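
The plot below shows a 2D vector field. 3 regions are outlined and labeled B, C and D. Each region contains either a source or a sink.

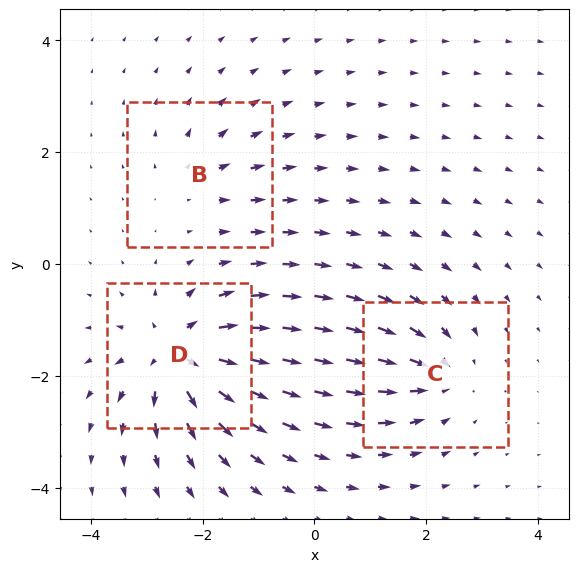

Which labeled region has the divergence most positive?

D

Divergence at each region's feature centre — B: about +2, C: about -4, D: about +6. Region D is most positive.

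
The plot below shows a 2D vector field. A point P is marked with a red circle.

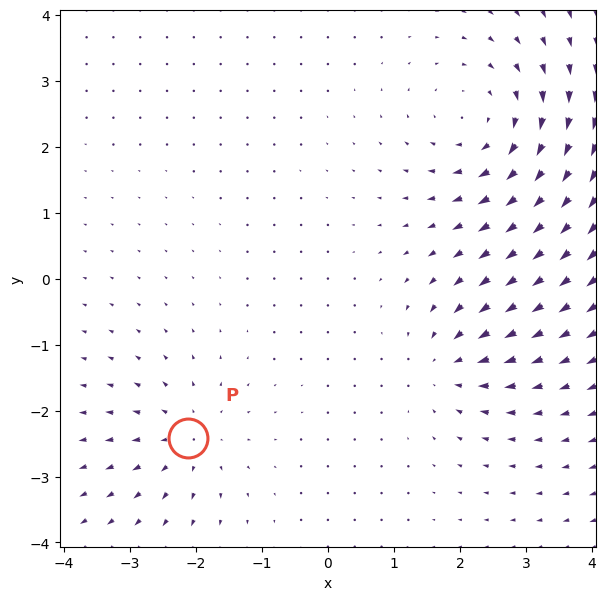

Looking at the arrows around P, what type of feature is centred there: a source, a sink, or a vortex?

source

At P (-2.1, -2.4) the arrows spread outward. Divergence about +3, curl ≈0 — positive divergence with near-zero curl is a source.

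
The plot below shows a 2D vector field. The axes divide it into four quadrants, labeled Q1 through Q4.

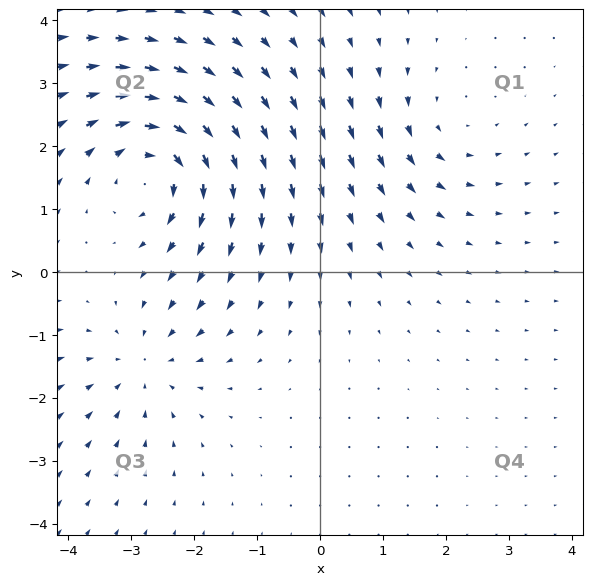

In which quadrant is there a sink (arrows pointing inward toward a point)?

Q3

The sink sits at approximately (-2.8, -1.5), which lies in quadrant Q3. The divergence there is about -3, negative as expected for a sink.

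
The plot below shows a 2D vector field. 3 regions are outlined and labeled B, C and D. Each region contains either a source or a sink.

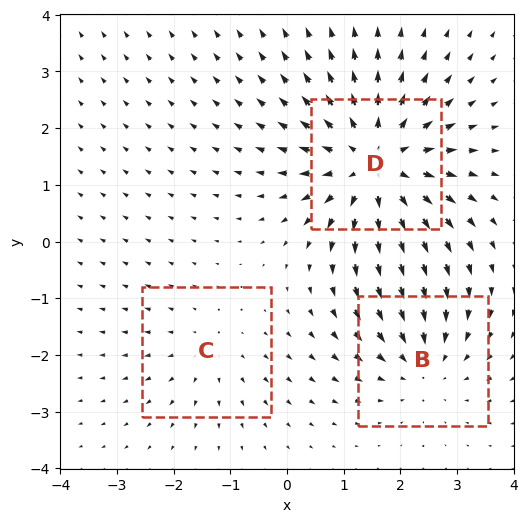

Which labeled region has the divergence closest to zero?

C

Divergence at each region's feature centre — B: about -3, C: about +2, D: about +5. Region C is closest to zero.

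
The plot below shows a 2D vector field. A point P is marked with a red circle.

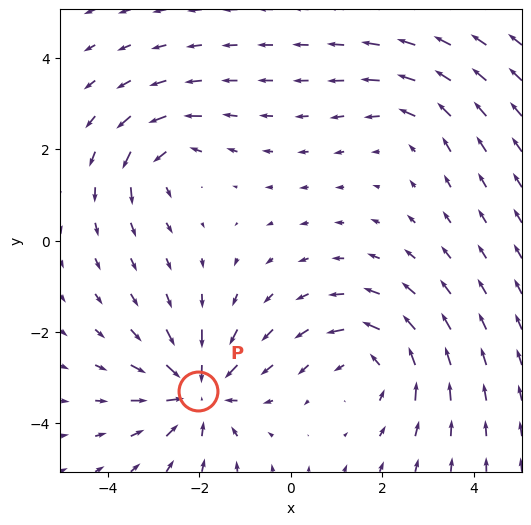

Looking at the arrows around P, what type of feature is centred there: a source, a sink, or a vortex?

sink

At P (-2.0, -3.3) the arrows converge inward. Divergence about -5, curl ≈0 — negative divergence with near-zero curl is a sink.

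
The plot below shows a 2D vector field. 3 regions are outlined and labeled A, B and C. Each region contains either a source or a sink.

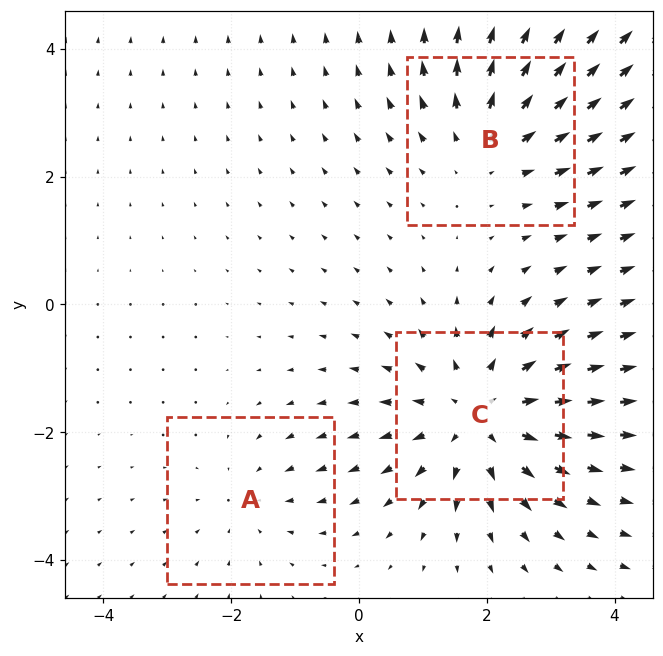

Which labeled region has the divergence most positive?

C

Divergence at each region's feature centre — A: about -2, B: about +3, C: about +4. Region C is most positive.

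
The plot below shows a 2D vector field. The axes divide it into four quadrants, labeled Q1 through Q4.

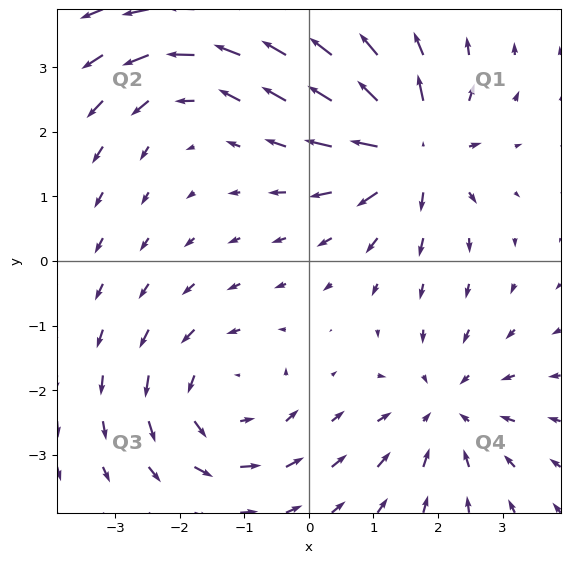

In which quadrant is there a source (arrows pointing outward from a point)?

Q1

The source sits at approximately (1.6, 1.7), which lies in quadrant Q1. The divergence there is about +7, positive as expected for a source.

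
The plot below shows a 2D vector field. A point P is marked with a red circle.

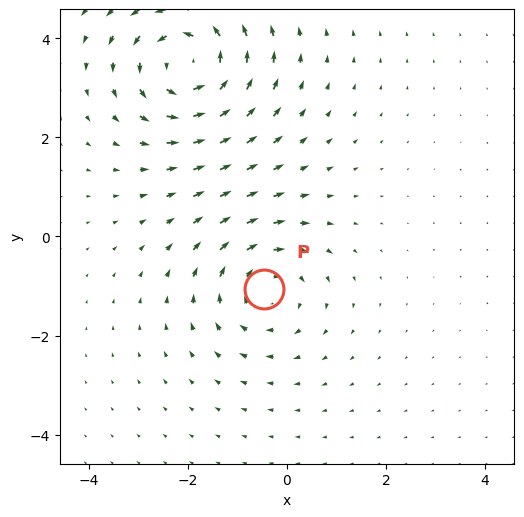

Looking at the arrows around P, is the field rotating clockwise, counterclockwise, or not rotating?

Near P at (-0.5, -1.1) the arrows circulate clockwise. The curl (z-component) there is about -2; negative curl means clockwise rotation.

clockwise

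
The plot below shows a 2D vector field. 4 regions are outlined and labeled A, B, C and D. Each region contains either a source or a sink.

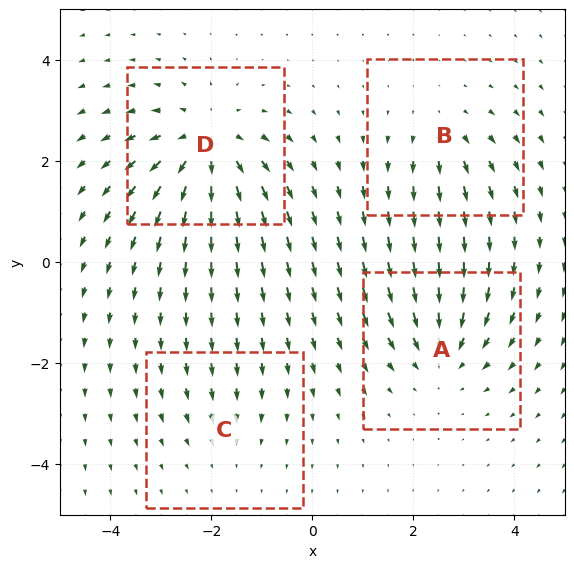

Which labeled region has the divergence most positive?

D

Divergence at each region's feature centre — A: about -4, B: about +3, C: about -2, D: about +6. Region D is most positive.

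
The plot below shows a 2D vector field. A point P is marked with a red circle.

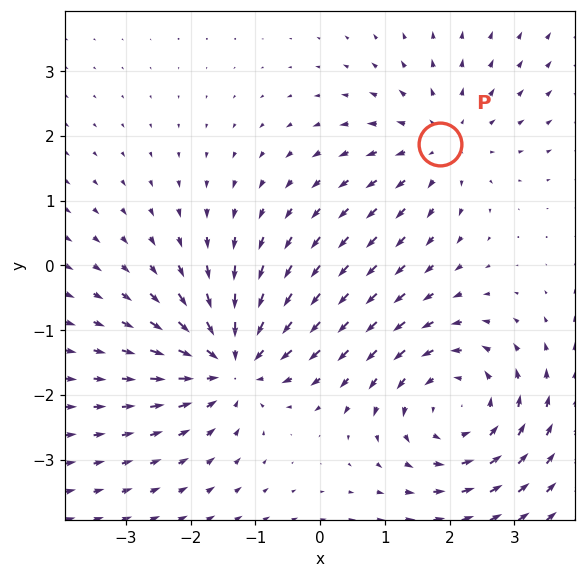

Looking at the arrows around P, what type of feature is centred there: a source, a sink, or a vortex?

At P (1.9, 1.9) the arrows spread outward. Divergence about +3, curl ≈0 — positive divergence with near-zero curl is a source.

source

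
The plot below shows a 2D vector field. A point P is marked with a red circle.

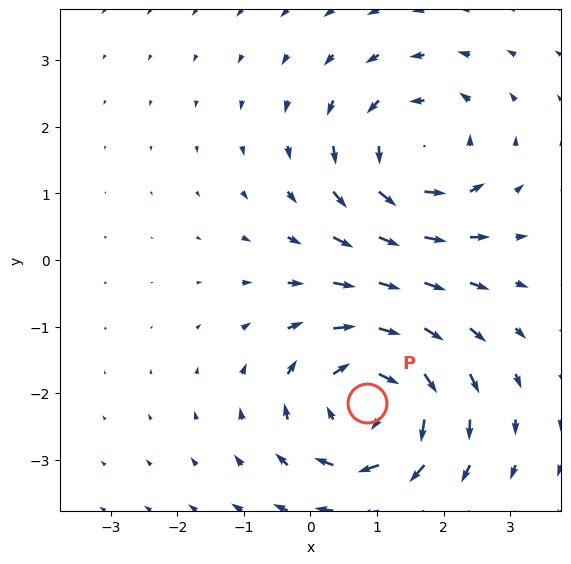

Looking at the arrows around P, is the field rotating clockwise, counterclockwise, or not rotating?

clockwise

Near P at (0.9, -2.2) the arrows circulate clockwise. The curl (z-component) there is about -4; negative curl means clockwise rotation.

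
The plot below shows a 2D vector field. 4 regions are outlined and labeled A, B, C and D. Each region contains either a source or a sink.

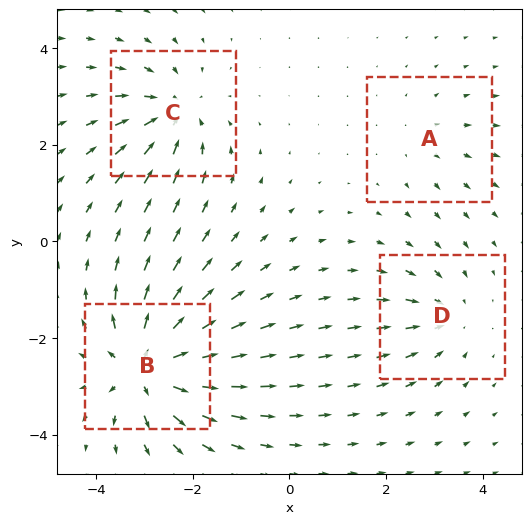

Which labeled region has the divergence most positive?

Divergence at each region's feature centre — A: about +2, B: about +8, C: about -5, D: about -4. Region B is most positive.

B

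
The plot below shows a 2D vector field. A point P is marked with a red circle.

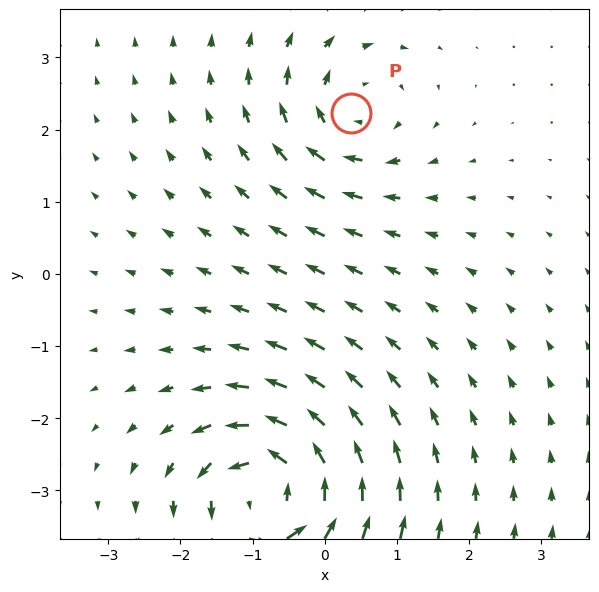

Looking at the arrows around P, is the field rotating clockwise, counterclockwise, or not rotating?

clockwise

Near P at (0.4, 2.2) the arrows circulate clockwise. The curl (z-component) there is about -4; negative curl means clockwise rotation.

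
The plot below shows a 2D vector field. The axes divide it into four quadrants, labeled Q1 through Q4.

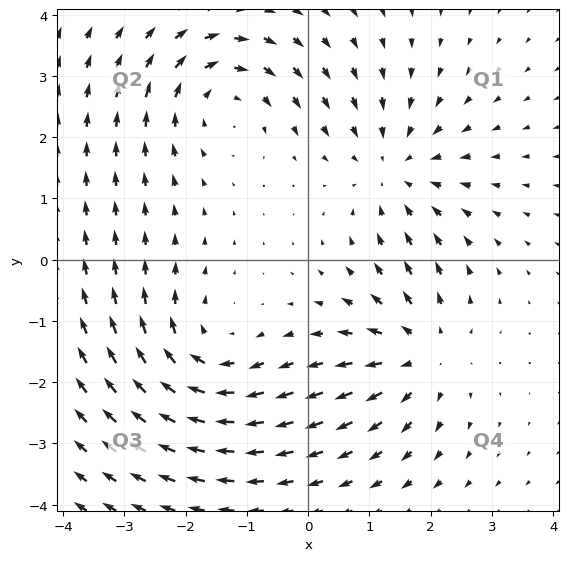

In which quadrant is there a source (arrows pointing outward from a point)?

The source sits at approximately (1.8, -1.5), which lies in quadrant Q4. The divergence there is about +4, positive as expected for a source.

Q4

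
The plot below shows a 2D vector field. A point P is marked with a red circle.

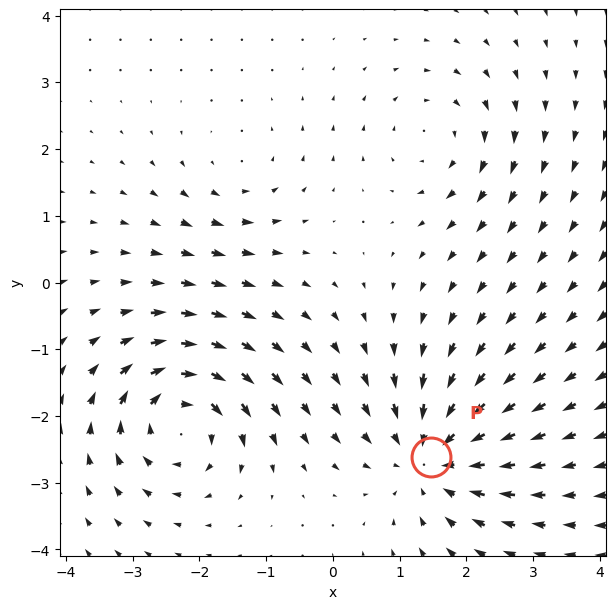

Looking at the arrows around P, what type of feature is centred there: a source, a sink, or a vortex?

At P (1.5, -2.6) the arrows converge inward. Divergence about -5, curl ≈0 — negative divergence with near-zero curl is a sink.

sink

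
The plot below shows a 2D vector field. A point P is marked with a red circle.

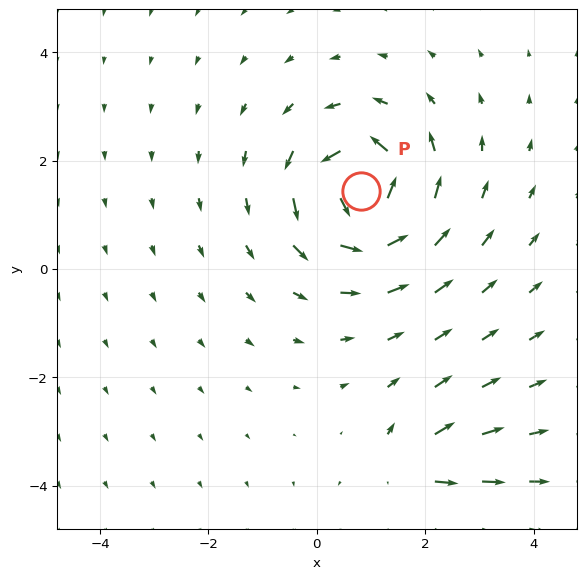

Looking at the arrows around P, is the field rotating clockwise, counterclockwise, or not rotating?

Near P at (0.8, 1.4) the arrows circulate counterclockwise. The curl (z-component) there is about +7; positive curl means counterclockwise rotation.

counterclockwise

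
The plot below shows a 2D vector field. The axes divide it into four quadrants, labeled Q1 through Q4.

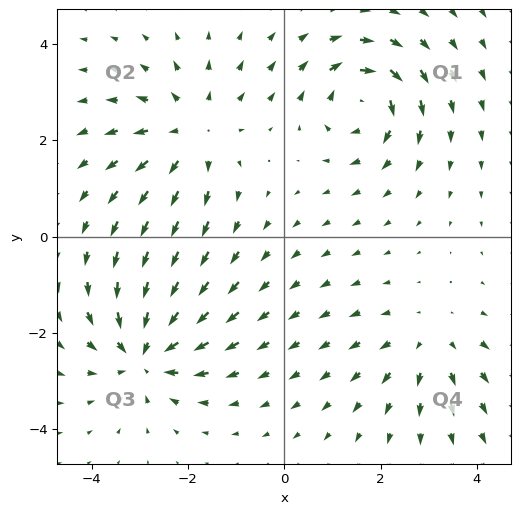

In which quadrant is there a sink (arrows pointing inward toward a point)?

The sink sits at approximately (-2.9, -2.4), which lies in quadrant Q3. The divergence there is about -5, negative as expected for a sink.

Q3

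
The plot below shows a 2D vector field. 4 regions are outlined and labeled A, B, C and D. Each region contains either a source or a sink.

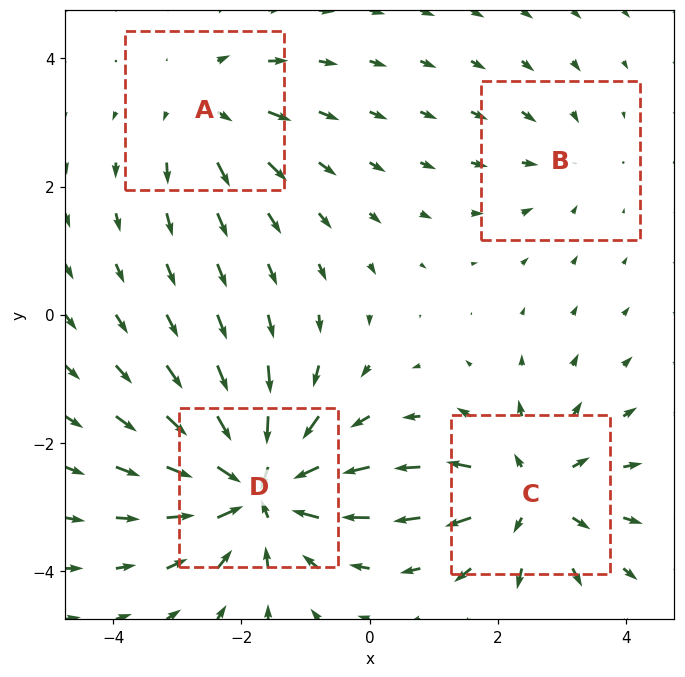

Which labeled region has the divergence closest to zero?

Divergence at each region's feature centre — A: about +3, B: about -2, C: about +5, D: about -7. Region B is closest to zero.

B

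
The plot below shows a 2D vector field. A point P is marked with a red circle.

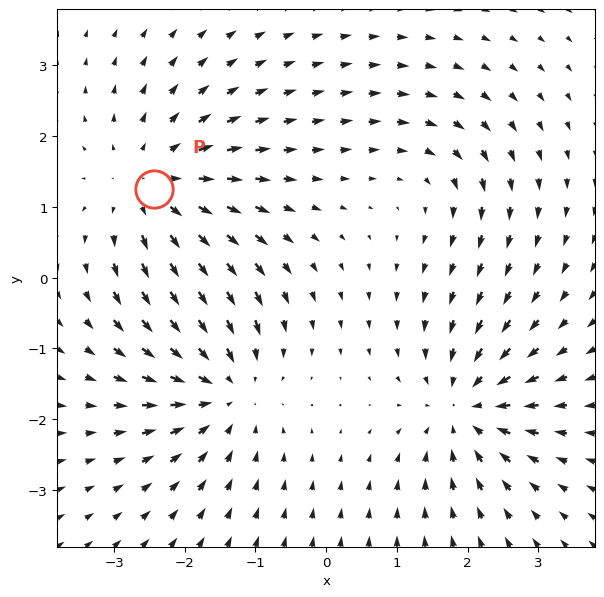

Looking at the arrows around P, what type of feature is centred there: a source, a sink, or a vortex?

At P (-2.4, 1.2) the arrows spread outward. Divergence about +4, curl ≈0 — positive divergence with near-zero curl is a source.

source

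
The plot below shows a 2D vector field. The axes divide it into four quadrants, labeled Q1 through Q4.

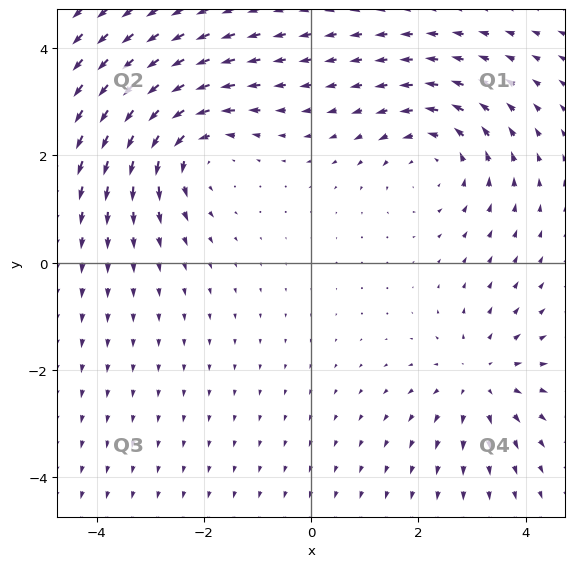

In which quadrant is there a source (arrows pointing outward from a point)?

The source sits at approximately (3.2, -2.2), which lies in quadrant Q4. The divergence there is about +3, positive as expected for a source.

Q4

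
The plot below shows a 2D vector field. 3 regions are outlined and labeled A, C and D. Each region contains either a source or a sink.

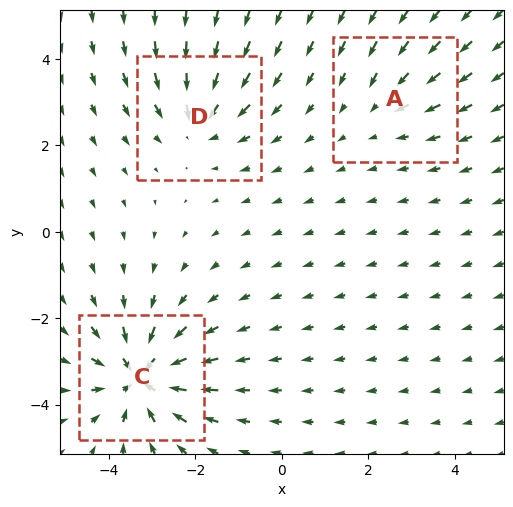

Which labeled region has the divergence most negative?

Divergence at each region's feature centre — A: about -2, C: about -5, D: about -3. Region C is most negative.

C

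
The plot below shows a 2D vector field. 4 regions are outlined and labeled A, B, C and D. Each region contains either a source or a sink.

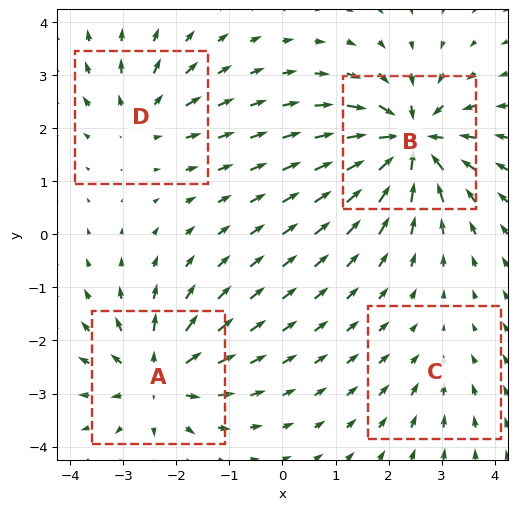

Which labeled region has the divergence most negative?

B

Divergence at each region's feature centre — A: about +6, B: about -8, C: about -2, D: about +4. Region B is most negative.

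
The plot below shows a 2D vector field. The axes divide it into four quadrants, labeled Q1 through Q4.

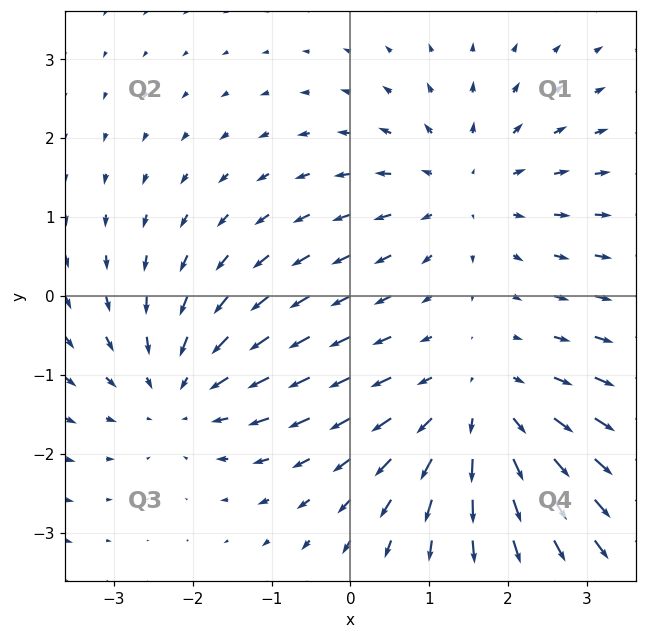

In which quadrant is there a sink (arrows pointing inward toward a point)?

The sink sits at approximately (-2.1, -1.2), which lies in quadrant Q3. The divergence there is about -3, negative as expected for a sink.

Q3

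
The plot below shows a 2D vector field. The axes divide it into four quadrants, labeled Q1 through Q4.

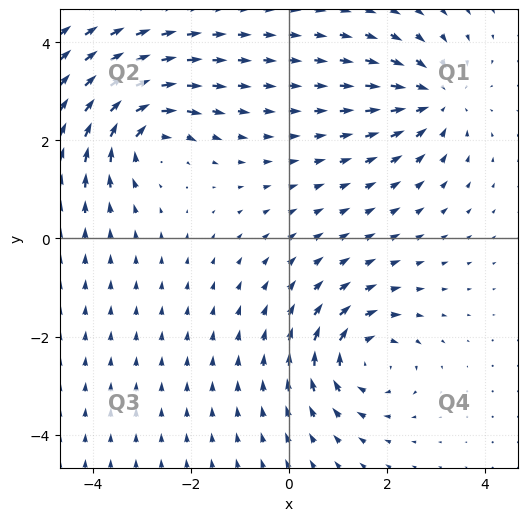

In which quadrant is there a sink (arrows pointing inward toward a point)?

Q1

The sink sits at approximately (3.0, 2.8), which lies in quadrant Q1. The divergence there is about -5, negative as expected for a sink.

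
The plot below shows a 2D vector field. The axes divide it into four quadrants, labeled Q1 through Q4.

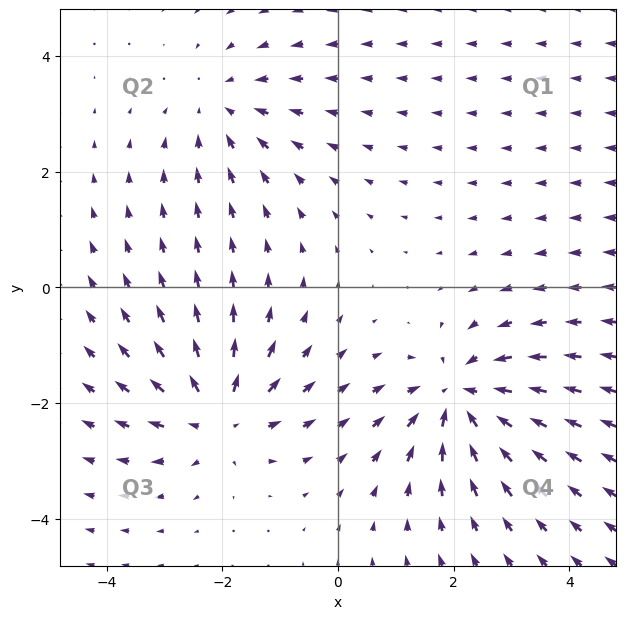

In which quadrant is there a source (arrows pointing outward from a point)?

The source sits at approximately (-2.1, -2.2), which lies in quadrant Q3. The divergence there is about +4, positive as expected for a source.

Q3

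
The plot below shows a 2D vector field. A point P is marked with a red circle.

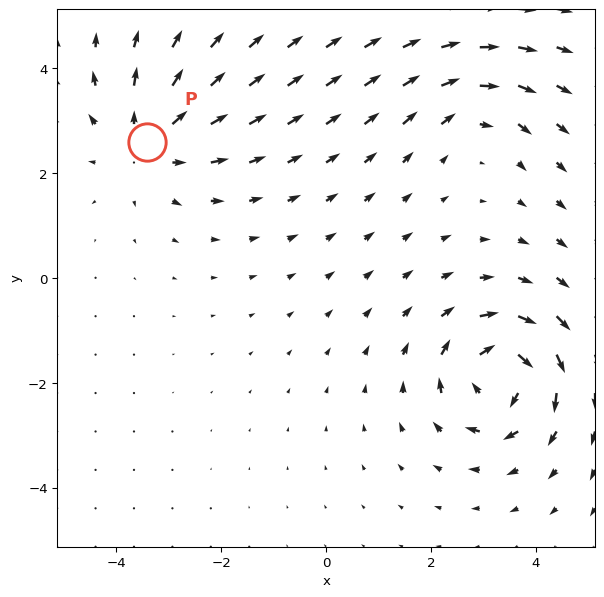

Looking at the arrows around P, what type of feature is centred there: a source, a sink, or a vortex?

source

At P (-3.4, 2.6) the arrows spread outward. Divergence about +3, curl ≈0 — positive divergence with near-zero curl is a source.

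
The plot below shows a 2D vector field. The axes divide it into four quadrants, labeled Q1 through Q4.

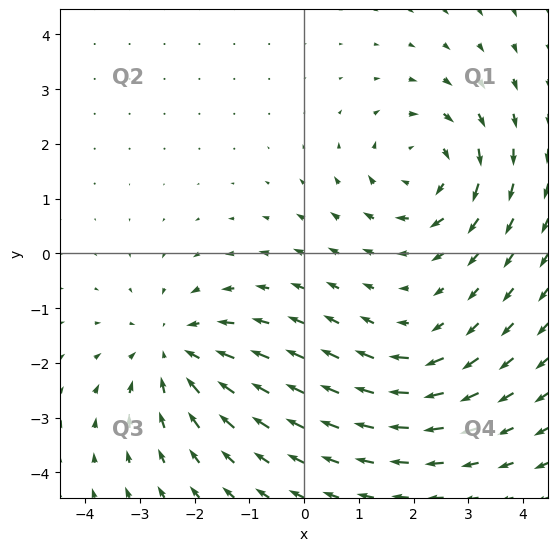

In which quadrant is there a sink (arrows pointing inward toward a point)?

The sink sits at approximately (-2.4, -1.8), which lies in quadrant Q3. The divergence there is about -3, negative as expected for a sink.

Q3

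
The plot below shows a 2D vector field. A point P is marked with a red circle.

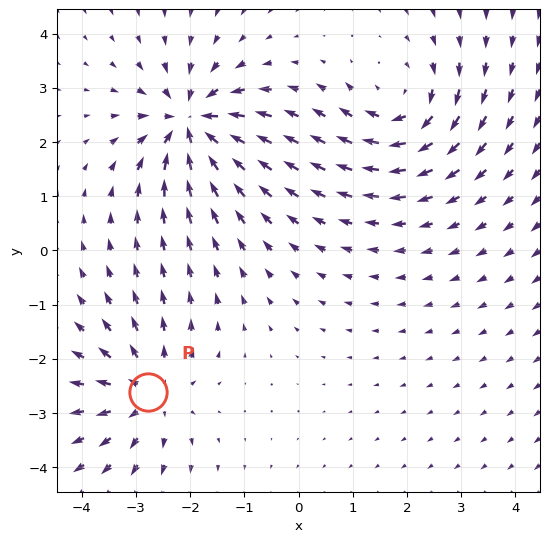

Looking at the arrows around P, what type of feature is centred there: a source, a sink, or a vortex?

At P (-2.8, -2.6) the arrows spread outward. Divergence about +4, curl ≈0 — positive divergence with near-zero curl is a source.

source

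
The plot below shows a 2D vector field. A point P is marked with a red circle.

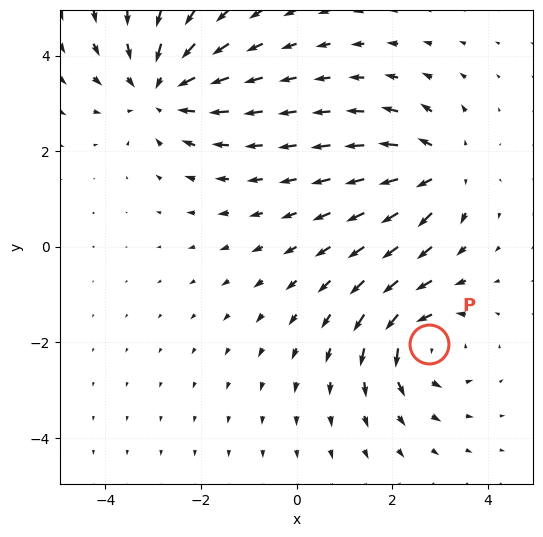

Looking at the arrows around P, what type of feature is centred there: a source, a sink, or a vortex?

At P (2.8, -2.0) the arrows circulate counterclockwise. Divergence ≈0, curl about +4 — near-zero divergence with nonzero curl is a vortex.

vortex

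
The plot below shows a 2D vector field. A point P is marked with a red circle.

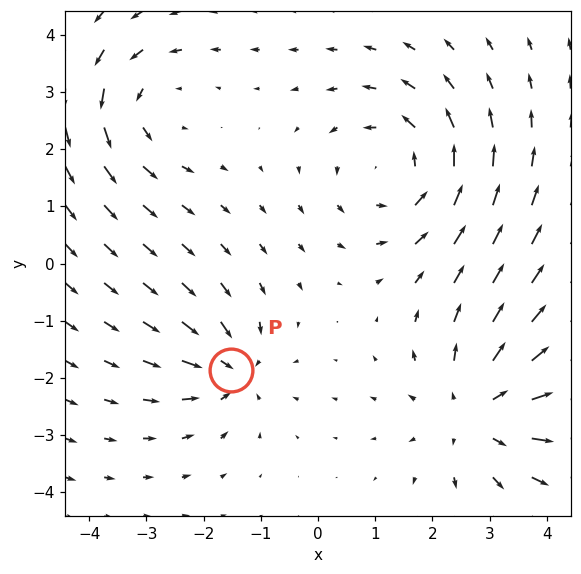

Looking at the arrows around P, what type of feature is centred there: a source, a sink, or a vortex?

sink

At P (-1.5, -1.9) the arrows converge inward. Divergence about -4, curl ≈0 — negative divergence with near-zero curl is a sink.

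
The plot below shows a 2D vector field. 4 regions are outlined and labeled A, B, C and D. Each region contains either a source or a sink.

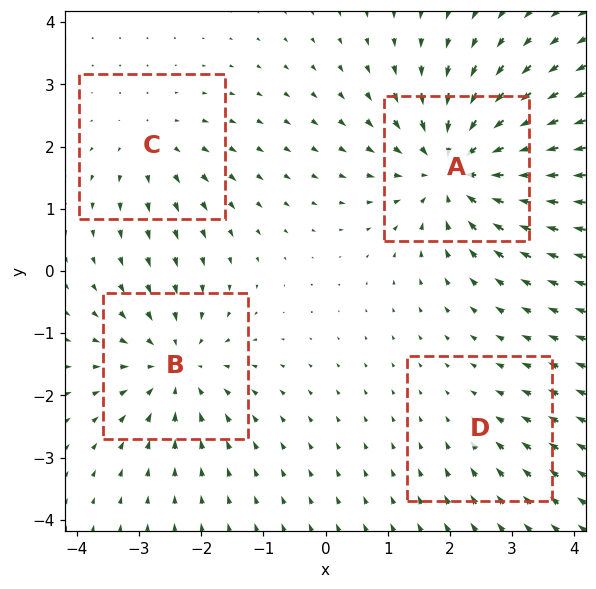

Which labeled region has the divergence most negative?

A

Divergence at each region's feature centre — A: about -7, B: about -5, C: about +3, D: about -2. Region A is most negative.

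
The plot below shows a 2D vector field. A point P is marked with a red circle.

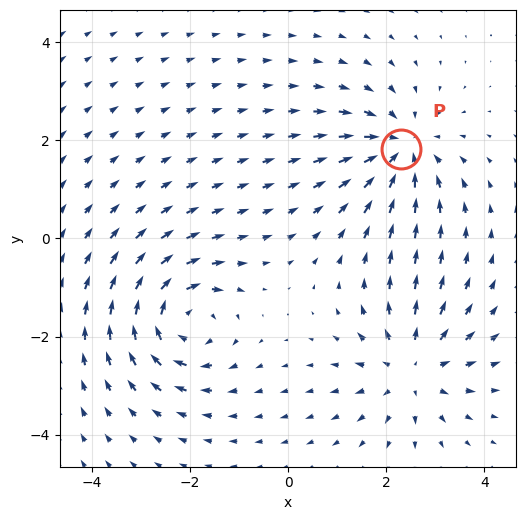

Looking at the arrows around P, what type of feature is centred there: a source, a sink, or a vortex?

At P (2.3, 1.8) the arrows converge inward. Divergence about -5, curl ≈0 — negative divergence with near-zero curl is a sink.

sink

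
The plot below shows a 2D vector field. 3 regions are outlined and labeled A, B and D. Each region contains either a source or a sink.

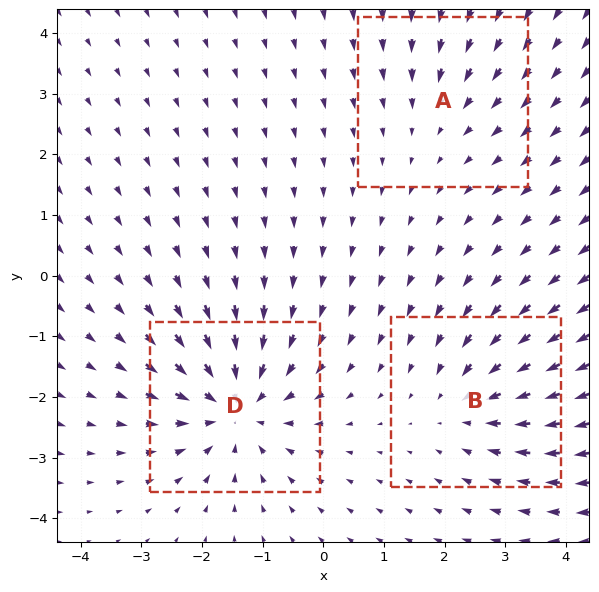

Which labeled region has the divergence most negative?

Divergence at each region's feature centre — A: about -2, B: about -3, D: about -5. Region D is most negative.

D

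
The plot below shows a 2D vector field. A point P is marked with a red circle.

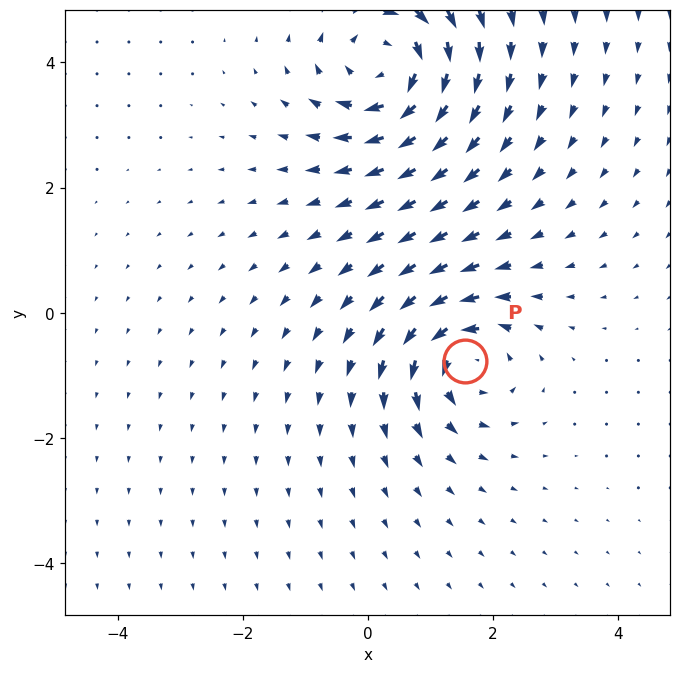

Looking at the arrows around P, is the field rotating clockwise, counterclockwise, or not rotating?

counterclockwise

Near P at (1.6, -0.8) the arrows circulate counterclockwise. The curl (z-component) there is about +5; positive curl means counterclockwise rotation.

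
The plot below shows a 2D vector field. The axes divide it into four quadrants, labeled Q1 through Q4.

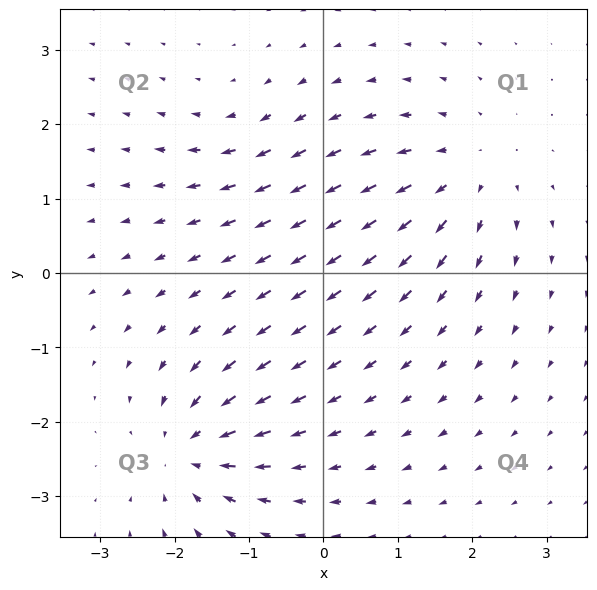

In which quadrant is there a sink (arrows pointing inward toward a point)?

Q3

The sink sits at approximately (-1.8, -2.4), which lies in quadrant Q3. The divergence there is about -6, negative as expected for a sink.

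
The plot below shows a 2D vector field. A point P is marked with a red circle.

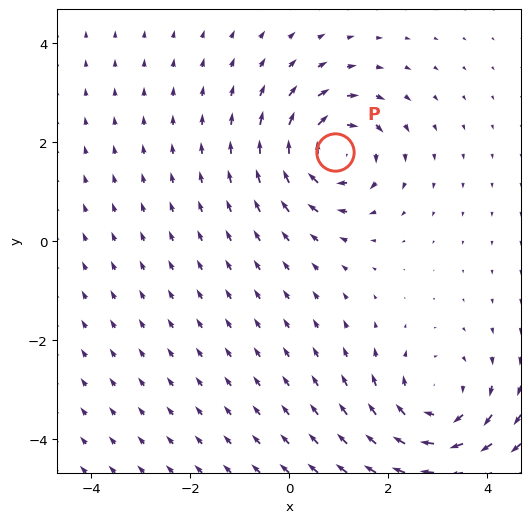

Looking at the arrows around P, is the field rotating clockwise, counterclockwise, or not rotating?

Near P at (0.9, 1.8) the arrows circulate clockwise. The curl (z-component) there is about -5; negative curl means clockwise rotation.

clockwise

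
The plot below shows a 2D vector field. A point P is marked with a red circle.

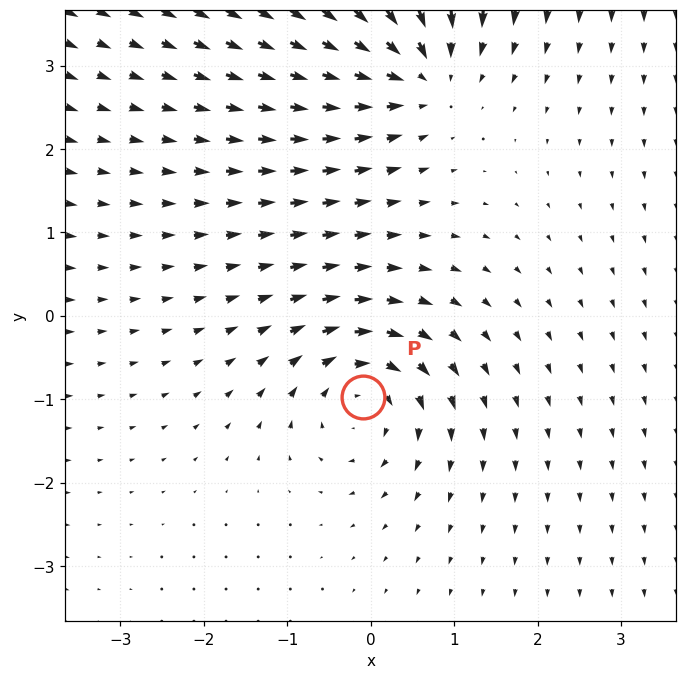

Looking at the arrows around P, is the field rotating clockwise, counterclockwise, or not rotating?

clockwise

Near P at (-0.1, -1.0) the arrows circulate clockwise. The curl (z-component) there is about -4; negative curl means clockwise rotation.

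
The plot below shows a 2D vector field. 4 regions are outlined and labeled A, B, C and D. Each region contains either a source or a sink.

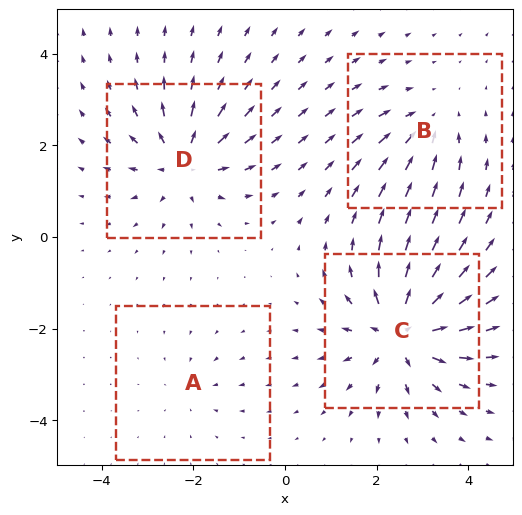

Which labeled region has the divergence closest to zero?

A

Divergence at each region's feature centre — A: about -2, B: about -4, C: about +8, D: about +6. Region A is closest to zero.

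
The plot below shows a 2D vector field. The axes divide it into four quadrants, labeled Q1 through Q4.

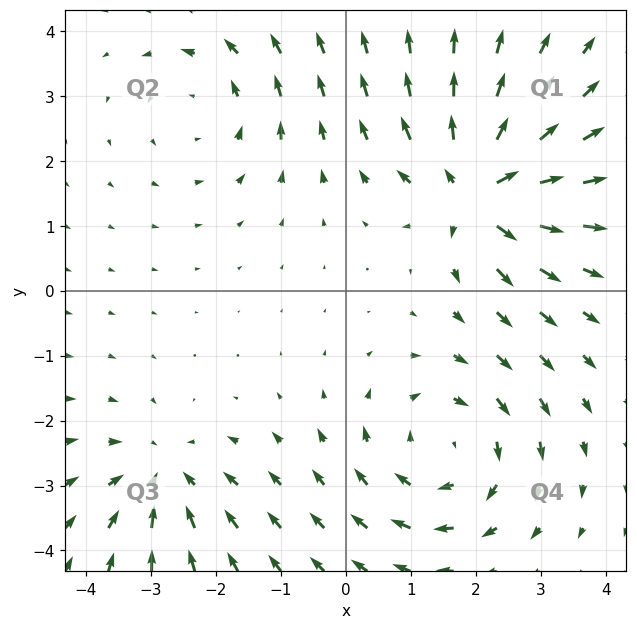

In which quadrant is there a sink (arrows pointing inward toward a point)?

The sink sits at approximately (-2.8, -2.9), which lies in quadrant Q3. The divergence there is about -4, negative as expected for a sink.

Q3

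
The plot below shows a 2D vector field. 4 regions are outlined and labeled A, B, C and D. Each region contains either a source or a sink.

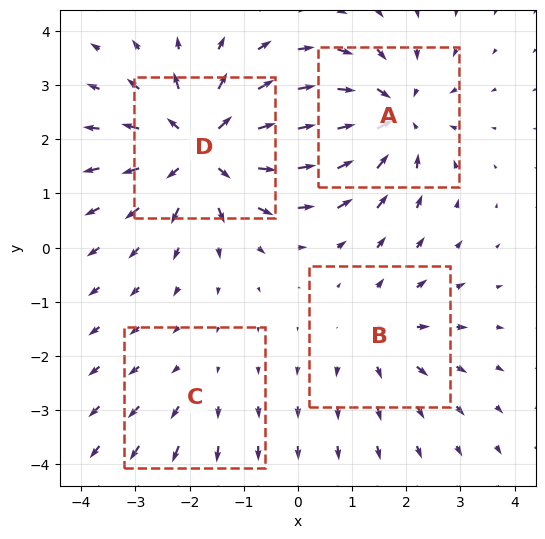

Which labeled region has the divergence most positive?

D

Divergence at each region's feature centre — A: about -5, B: about +3, C: about +2, D: about +6. Region D is most positive.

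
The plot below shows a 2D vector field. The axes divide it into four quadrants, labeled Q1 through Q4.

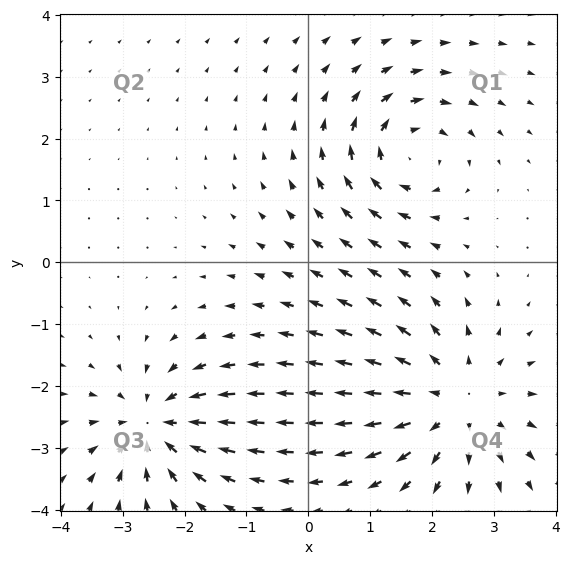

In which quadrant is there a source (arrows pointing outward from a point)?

Q4

The source sits at approximately (2.3, -2.2), which lies in quadrant Q4. The divergence there is about +4, positive as expected for a source.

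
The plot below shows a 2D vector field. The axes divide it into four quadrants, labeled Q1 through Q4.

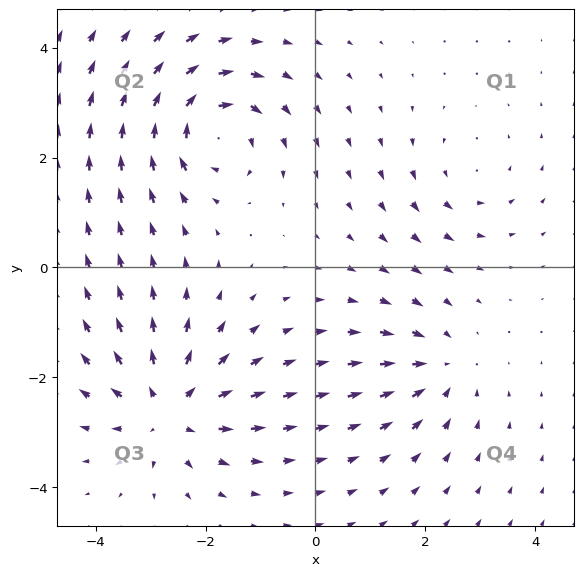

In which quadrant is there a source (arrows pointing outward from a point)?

The source sits at approximately (-2.7, -2.6), which lies in quadrant Q3. The divergence there is about +4, positive as expected for a source.

Q3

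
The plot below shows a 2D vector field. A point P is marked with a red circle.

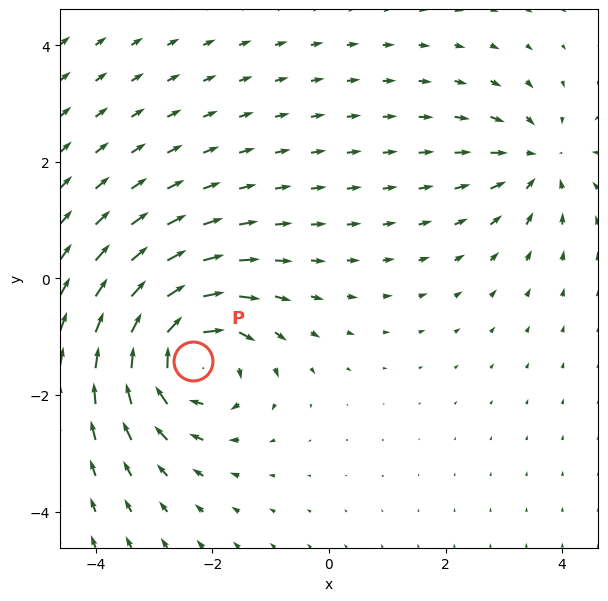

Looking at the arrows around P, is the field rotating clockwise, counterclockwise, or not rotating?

clockwise

Near P at (-2.3, -1.4) the arrows circulate clockwise. The curl (z-component) there is about -5; negative curl means clockwise rotation.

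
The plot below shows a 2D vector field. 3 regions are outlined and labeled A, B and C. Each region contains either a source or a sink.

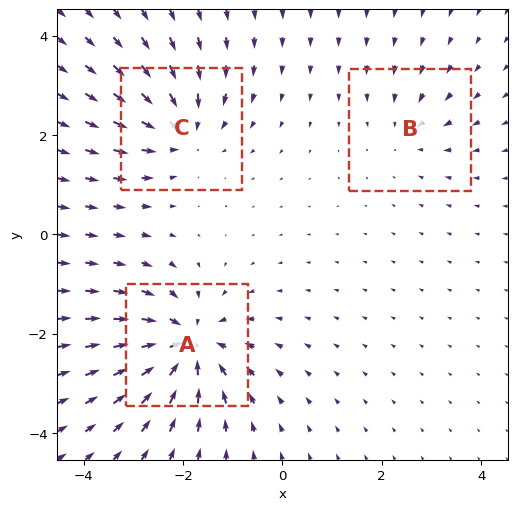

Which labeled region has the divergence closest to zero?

Divergence at each region's feature centre — A: about -5, B: about -2, C: about -4. Region B is closest to zero.

B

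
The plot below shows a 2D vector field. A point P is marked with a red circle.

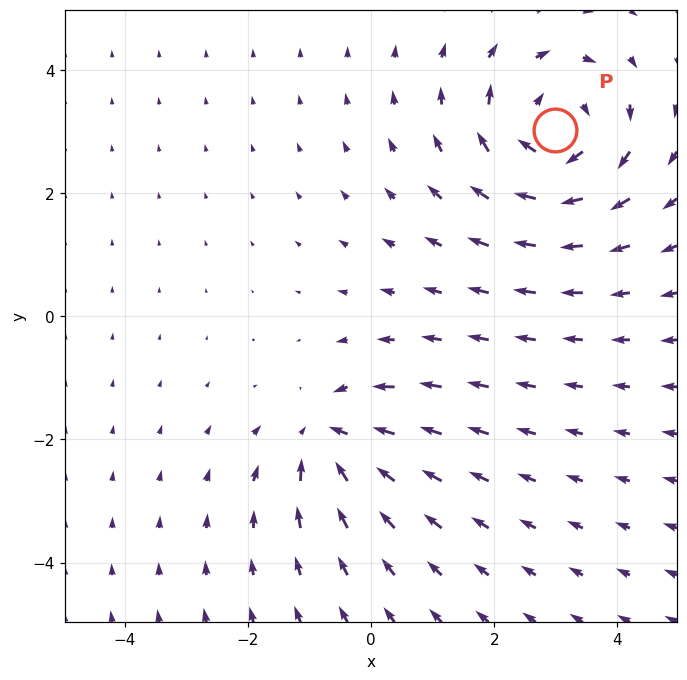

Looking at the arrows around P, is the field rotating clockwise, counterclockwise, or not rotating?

Near P at (3.0, 3.0) the arrows circulate clockwise. The curl (z-component) there is about -4; negative curl means clockwise rotation.

clockwise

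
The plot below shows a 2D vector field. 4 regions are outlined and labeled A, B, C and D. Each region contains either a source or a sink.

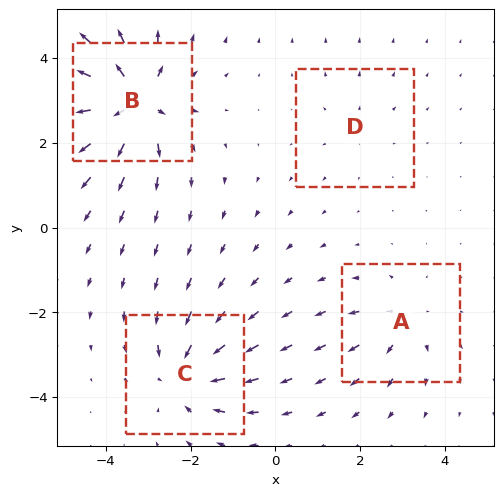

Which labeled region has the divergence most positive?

Divergence at each region's feature centre — A: about +4, B: about +8, C: about -5, D: about +2. Region B is most positive.

B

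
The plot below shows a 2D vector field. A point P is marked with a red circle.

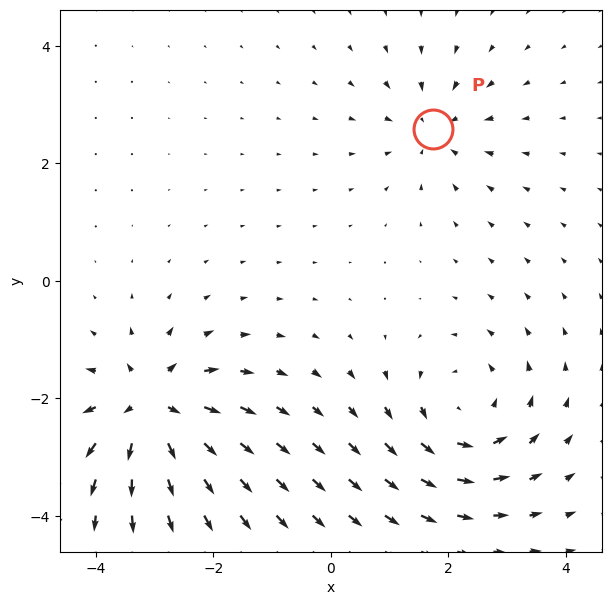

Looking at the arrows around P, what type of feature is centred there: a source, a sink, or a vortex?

sink

At P (1.7, 2.6) the arrows converge inward. Divergence about -3, curl ≈0 — negative divergence with near-zero curl is a sink.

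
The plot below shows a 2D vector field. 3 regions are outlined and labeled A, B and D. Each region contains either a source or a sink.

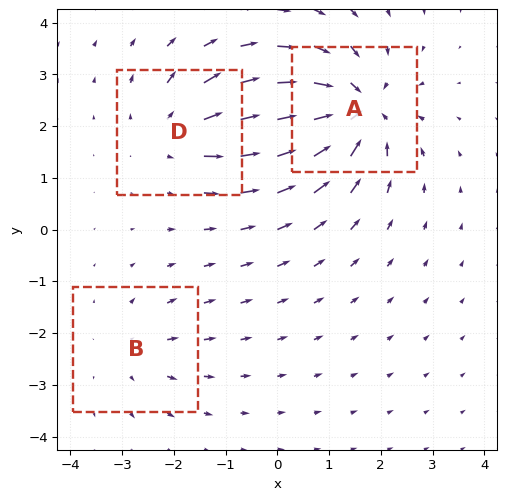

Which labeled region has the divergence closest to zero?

Divergence at each region's feature centre — A: about -5, B: about +2, D: about +3. Region B is closest to zero.

B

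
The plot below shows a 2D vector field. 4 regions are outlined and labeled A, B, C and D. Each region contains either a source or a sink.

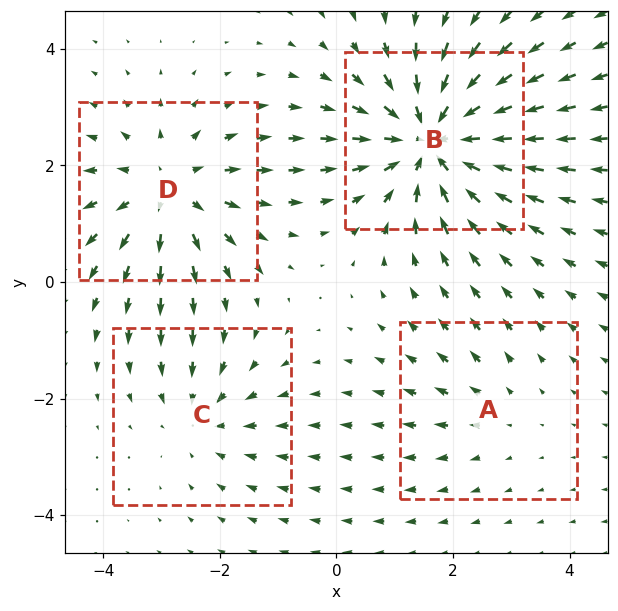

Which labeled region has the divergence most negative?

B

Divergence at each region's feature centre — A: about +2, B: about -6, C: about -3, D: about +4. Region B is most negative.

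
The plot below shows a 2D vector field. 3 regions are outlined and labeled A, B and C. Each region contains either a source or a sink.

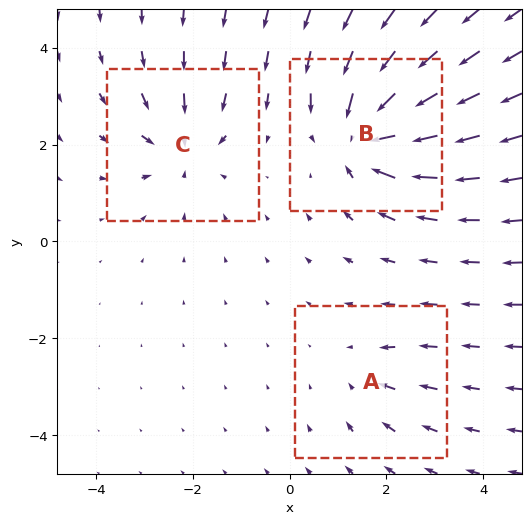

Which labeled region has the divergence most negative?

B

Divergence at each region's feature centre — A: about -2, B: about -6, C: about -4. Region B is most negative.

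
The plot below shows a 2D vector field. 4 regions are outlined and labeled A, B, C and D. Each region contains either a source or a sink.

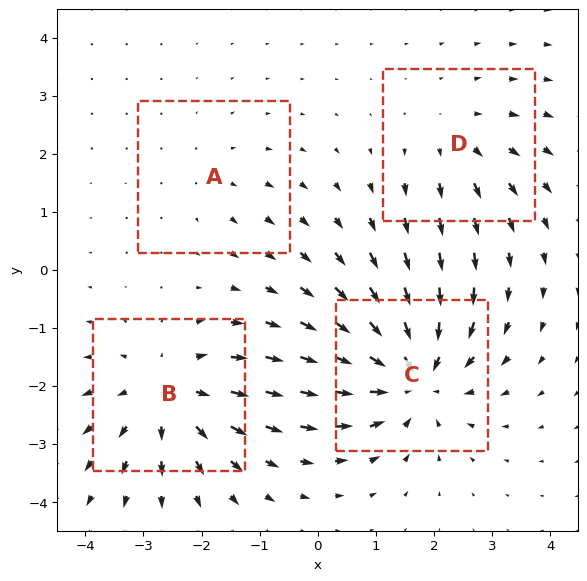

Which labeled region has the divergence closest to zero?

Divergence at each region's feature centre — A: about +2, B: about +5, C: about -6, D: about +3. Region A is closest to zero.

A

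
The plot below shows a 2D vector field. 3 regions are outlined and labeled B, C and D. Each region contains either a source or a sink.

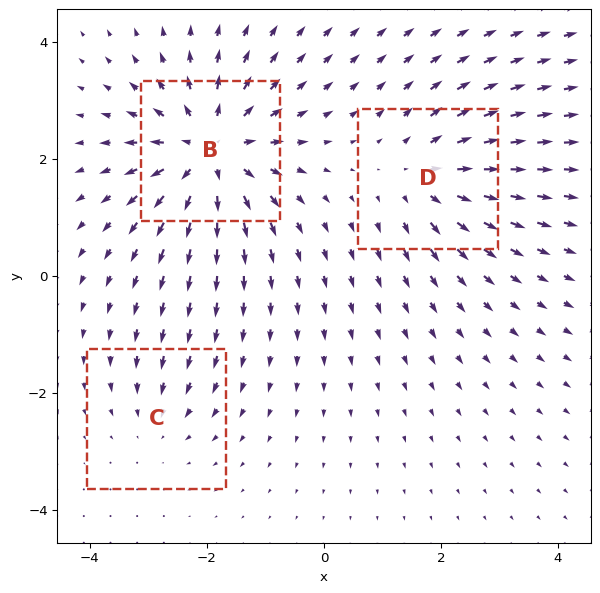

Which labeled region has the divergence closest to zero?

Divergence at each region's feature centre — B: about +5, C: about -2, D: about +3. Region C is closest to zero.

C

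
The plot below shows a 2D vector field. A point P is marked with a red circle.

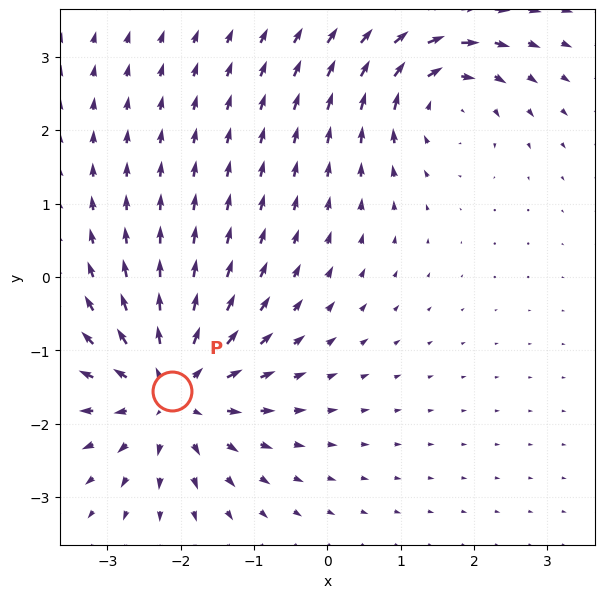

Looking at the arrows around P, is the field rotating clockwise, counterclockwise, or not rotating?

Near P at (-2.1, -1.6) the arrows show no circulation. The curl there is ≈0.

not rotating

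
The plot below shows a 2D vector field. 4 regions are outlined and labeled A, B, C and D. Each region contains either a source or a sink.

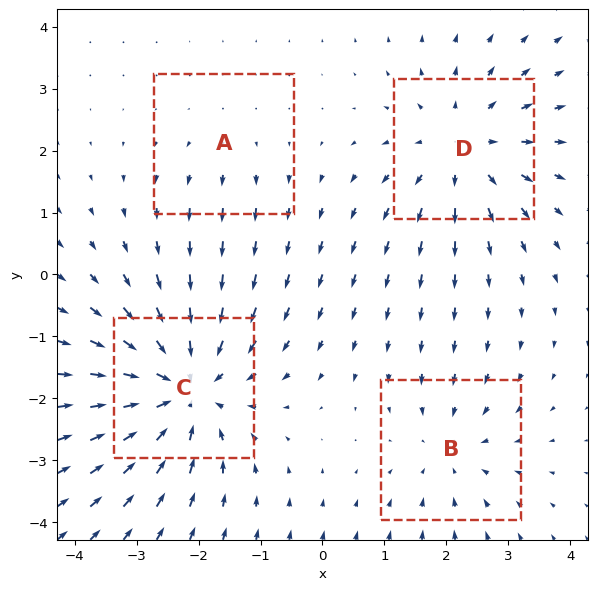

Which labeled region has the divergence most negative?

Divergence at each region's feature centre — A: about +2, B: about -3, C: about -6, D: about +4. Region C is most negative.

C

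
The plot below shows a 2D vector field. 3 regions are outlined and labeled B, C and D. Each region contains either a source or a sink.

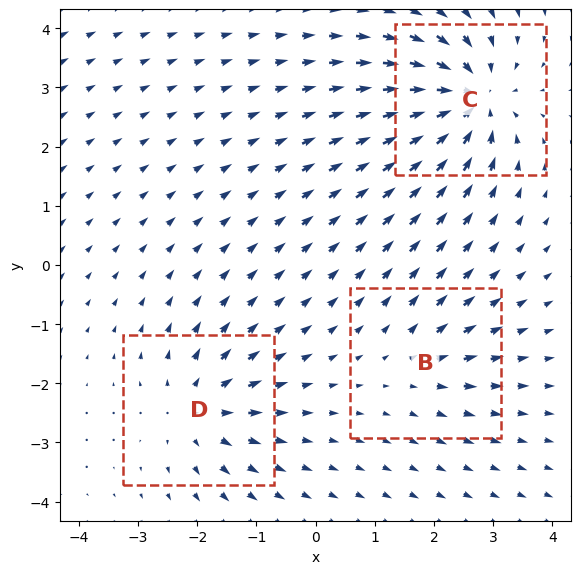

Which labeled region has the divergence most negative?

C

Divergence at each region's feature centre — B: about +2, C: about -6, D: about +4. Region C is most negative.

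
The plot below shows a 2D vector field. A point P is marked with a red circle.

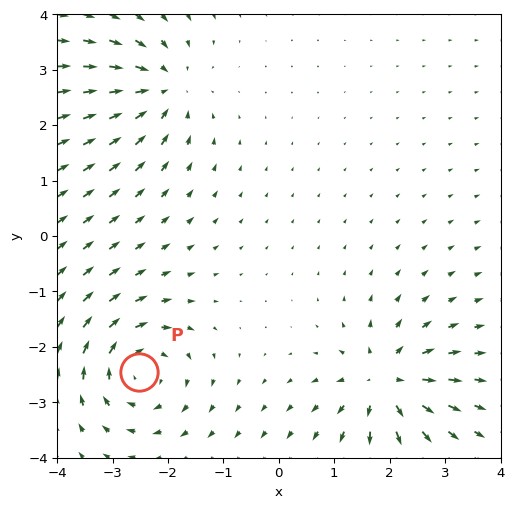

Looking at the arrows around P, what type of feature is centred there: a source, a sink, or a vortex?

vortex

At P (-2.5, -2.5) the arrows circulate clockwise. Divergence ≈0, curl about -6 — near-zero divergence with nonzero curl is a vortex.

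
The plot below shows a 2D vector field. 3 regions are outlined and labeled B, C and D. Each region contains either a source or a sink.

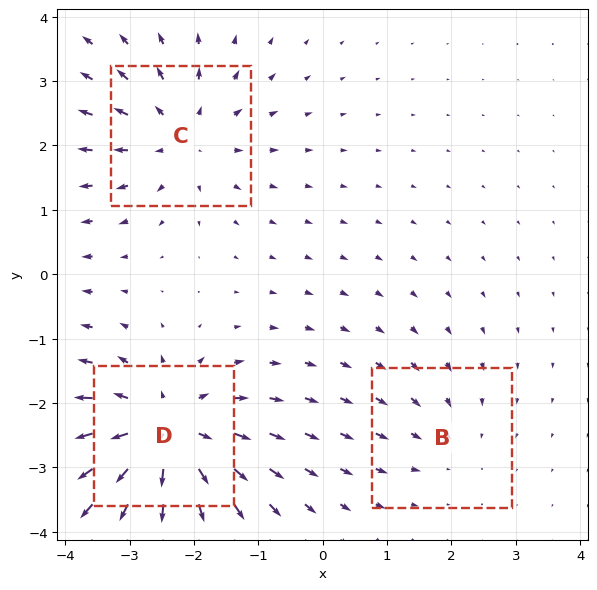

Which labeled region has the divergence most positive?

D

Divergence at each region's feature centre — B: about -2, C: about +3, D: about +5. Region D is most positive.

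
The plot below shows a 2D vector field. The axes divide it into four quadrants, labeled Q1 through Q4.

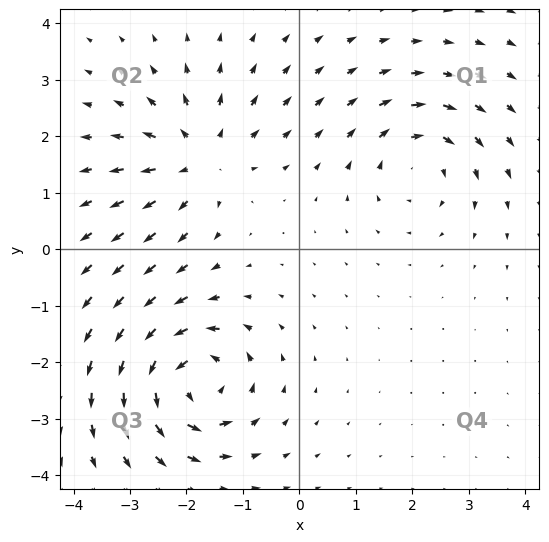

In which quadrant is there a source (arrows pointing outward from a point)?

Q2

The source sits at approximately (-1.8, 1.6), which lies in quadrant Q2. The divergence there is about +4, positive as expected for a source.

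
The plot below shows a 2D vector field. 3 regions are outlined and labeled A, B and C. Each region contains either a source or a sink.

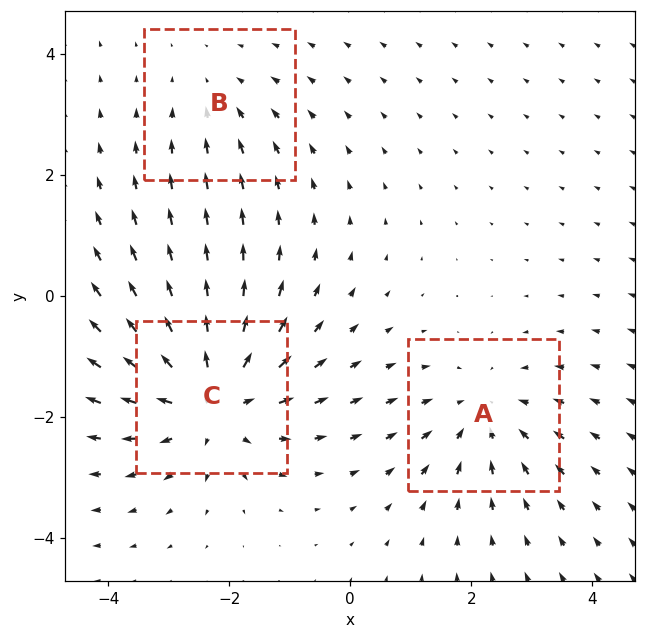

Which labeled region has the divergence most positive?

C

Divergence at each region's feature centre — A: about -3, B: about -2, C: about +5. Region C is most positive.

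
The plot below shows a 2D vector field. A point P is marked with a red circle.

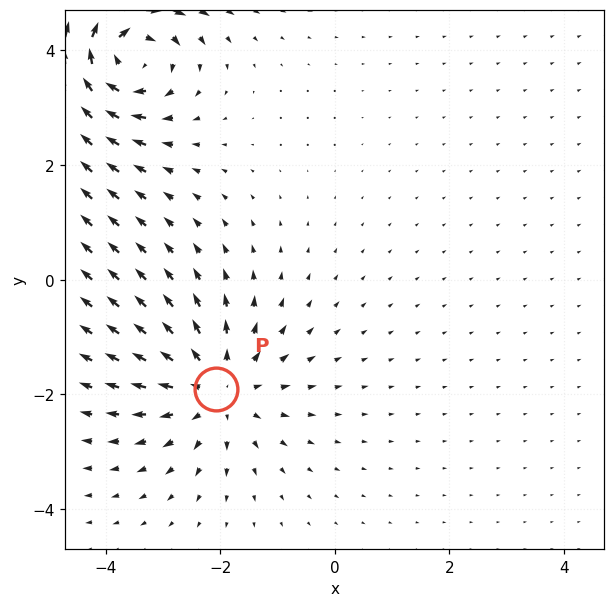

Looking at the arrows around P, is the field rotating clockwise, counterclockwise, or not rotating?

not rotating

Near P at (-2.1, -1.9) the arrows show no circulation. The curl there is ≈0.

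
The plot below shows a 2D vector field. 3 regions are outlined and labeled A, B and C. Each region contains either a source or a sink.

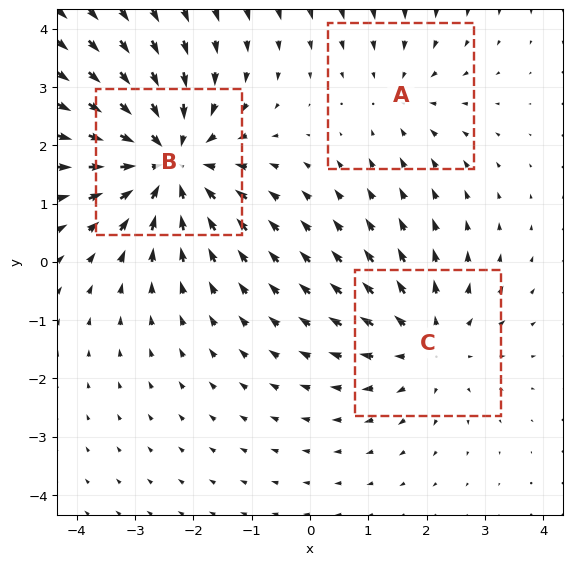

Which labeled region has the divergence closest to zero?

Divergence at each region's feature centre — A: about -2, B: about -4, C: about +3. Region A is closest to zero.

A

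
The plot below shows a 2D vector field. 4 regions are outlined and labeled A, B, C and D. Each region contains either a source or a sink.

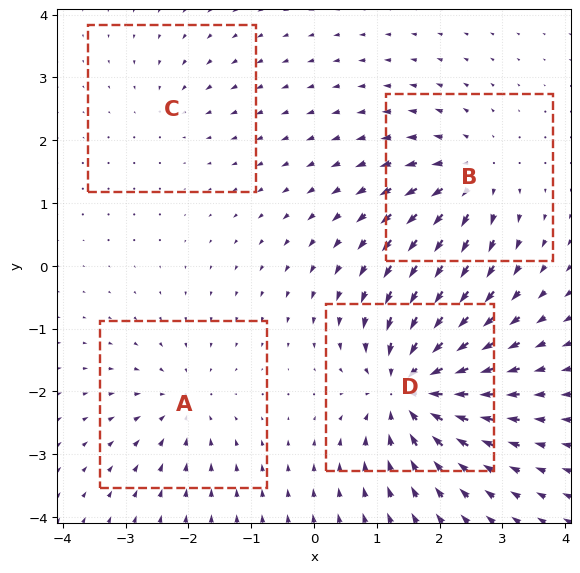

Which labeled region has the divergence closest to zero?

Divergence at each region's feature centre — A: about -4, B: about +5, C: about -2, D: about -9. Region C is closest to zero.

C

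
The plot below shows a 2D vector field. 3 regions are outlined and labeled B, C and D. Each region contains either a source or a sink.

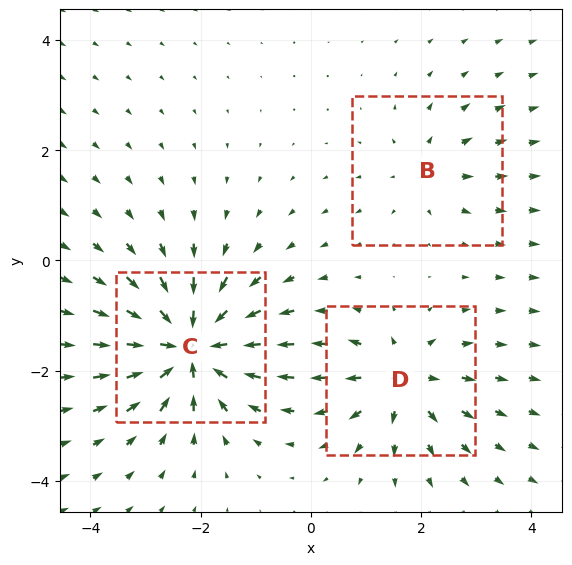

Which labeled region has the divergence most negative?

C

Divergence at each region's feature centre — B: about +3, C: about -7, D: about +4. Region C is most negative.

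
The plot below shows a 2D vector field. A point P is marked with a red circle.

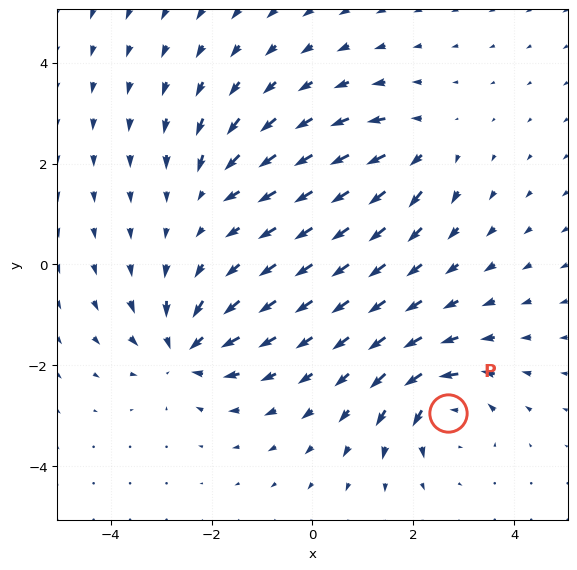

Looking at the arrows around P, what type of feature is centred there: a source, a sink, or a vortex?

At P (2.7, -2.9) the arrows circulate counterclockwise. Divergence ≈0, curl about +6 — near-zero divergence with nonzero curl is a vortex.

vortex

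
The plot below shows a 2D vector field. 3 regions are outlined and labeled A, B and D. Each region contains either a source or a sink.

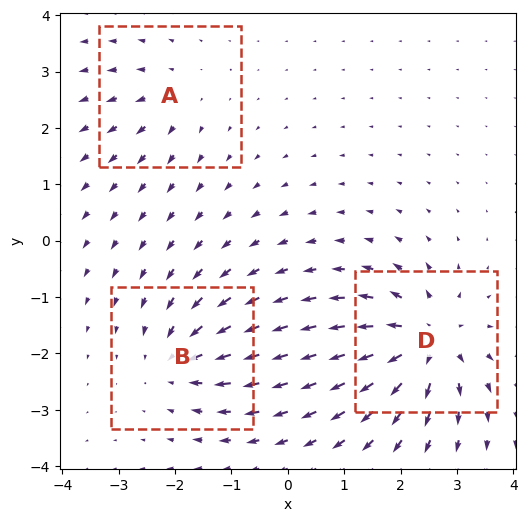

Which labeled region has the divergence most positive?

Divergence at each region's feature centre — A: about +2, B: about -4, D: about +6. Region D is most positive.

D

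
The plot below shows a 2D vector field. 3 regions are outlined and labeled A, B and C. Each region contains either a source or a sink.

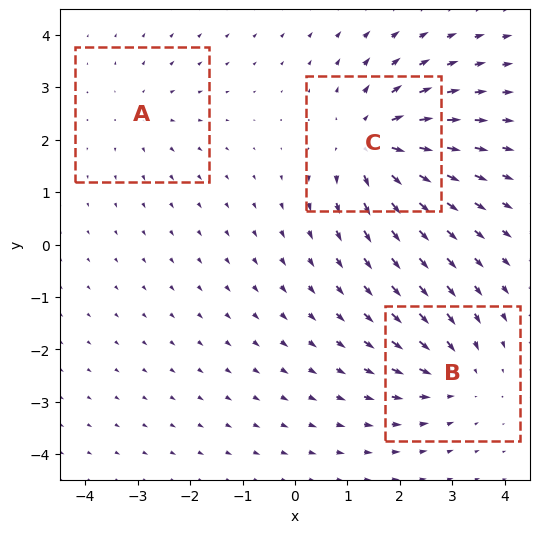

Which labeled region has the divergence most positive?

C

Divergence at each region's feature centre — A: about +2, B: about -3, C: about +5. Region C is most positive.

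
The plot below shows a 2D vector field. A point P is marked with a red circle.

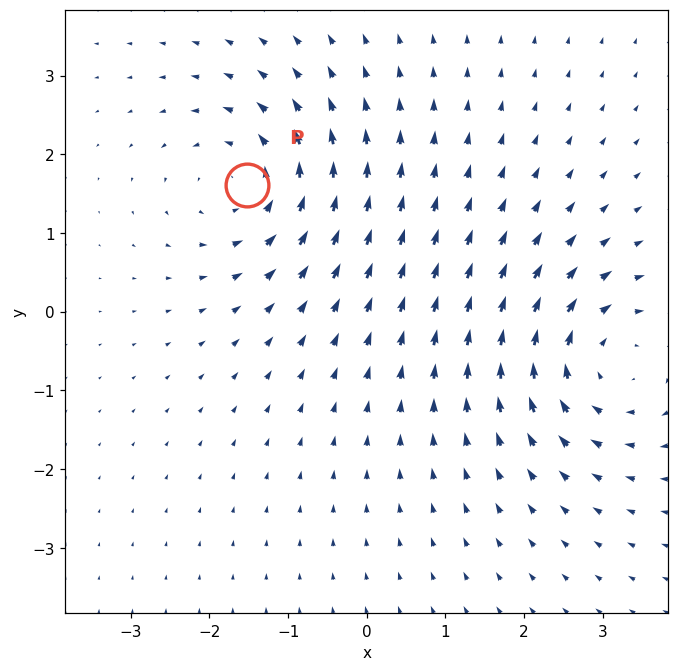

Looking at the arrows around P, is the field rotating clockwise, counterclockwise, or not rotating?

Near P at (-1.5, 1.6) the arrows circulate counterclockwise. The curl (z-component) there is about +4; positive curl means counterclockwise rotation.

counterclockwise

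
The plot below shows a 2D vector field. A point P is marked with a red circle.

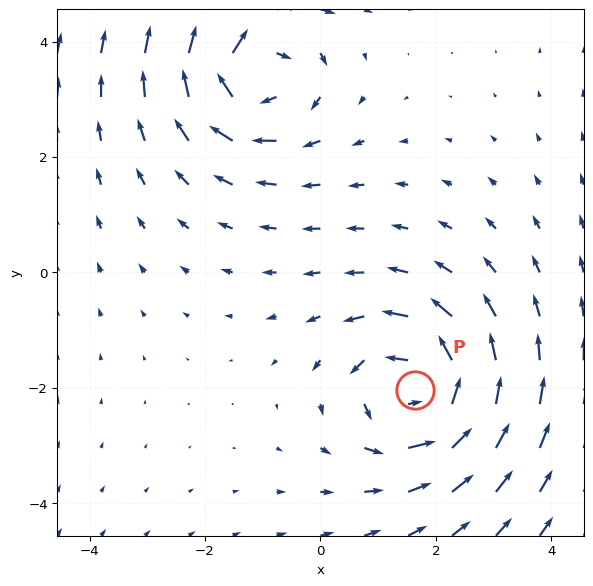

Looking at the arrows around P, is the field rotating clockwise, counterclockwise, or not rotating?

Near P at (1.6, -2.0) the arrows circulate counterclockwise. The curl (z-component) there is about +5; positive curl means counterclockwise rotation.

counterclockwise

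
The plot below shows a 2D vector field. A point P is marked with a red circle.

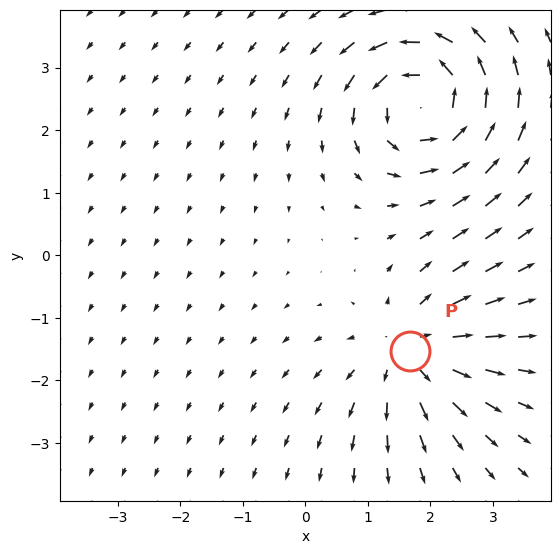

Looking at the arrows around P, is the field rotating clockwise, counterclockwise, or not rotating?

Near P at (1.7, -1.5) the arrows show no circulation. The curl there is ≈0.

not rotating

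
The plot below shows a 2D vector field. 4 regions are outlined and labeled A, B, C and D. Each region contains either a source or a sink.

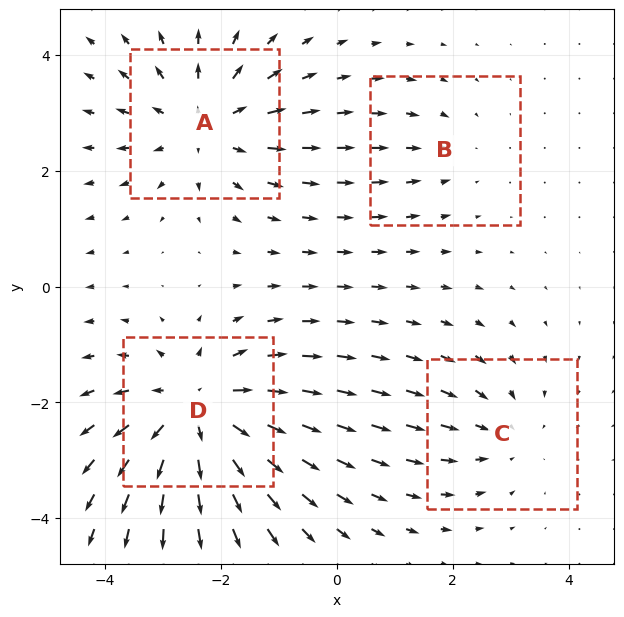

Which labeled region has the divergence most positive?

Divergence at each region's feature centre — A: about +4, B: about -2, C: about -3, D: about +6. Region D is most positive.

D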